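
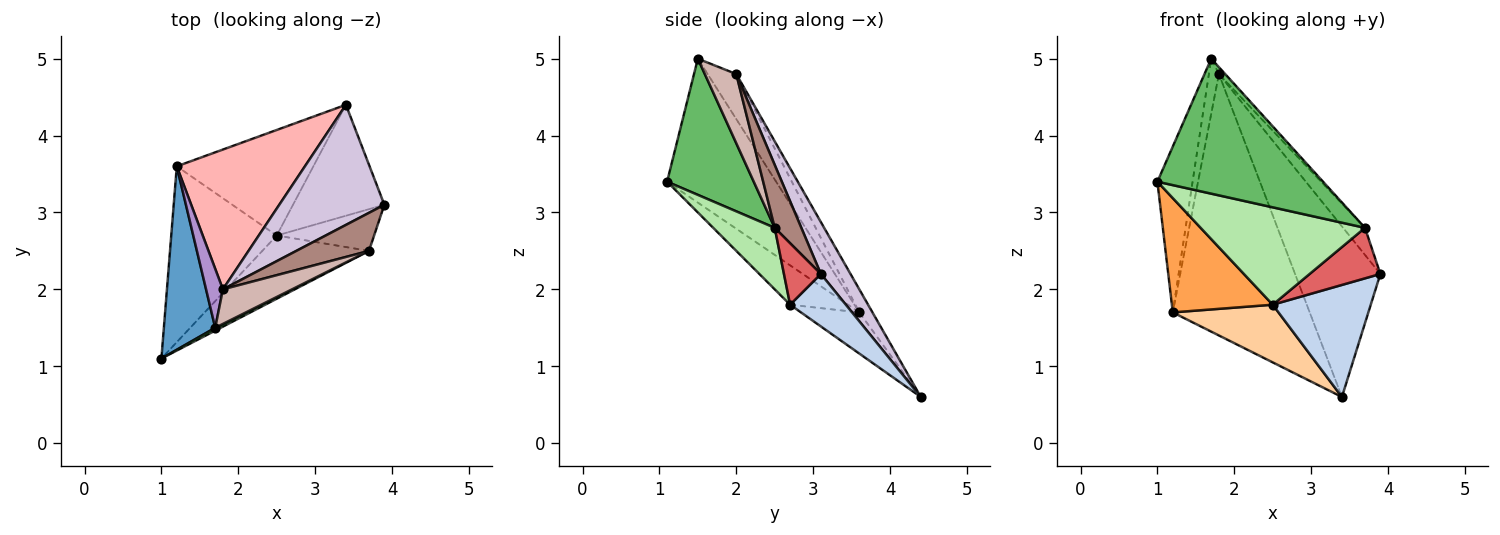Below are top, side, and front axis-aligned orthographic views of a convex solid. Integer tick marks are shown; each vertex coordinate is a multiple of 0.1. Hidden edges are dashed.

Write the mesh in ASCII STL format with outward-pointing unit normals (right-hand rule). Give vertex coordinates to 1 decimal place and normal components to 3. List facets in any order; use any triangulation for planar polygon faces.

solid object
 facet normal -0.901 0.291 0.322
  outer loop
   vertex 1.2 3.6 1.7
   vertex 1.0 1.1 3.4
   vertex 1.7 1.5 5.0
  endloop
 endfacet
 facet normal 0.375 -0.659 -0.652
  outer loop
   vertex 2.5 2.7 1.8
   vertex 3.4 4.4 0.6
   vertex 3.9 3.1 2.2
  endloop
 endfacet
 facet normal -0.299 -0.520 -0.800
  outer loop
   vertex 2.5 2.7 1.8
   vertex 1.0 1.1 3.4
   vertex 1.2 3.6 1.7
  endloop
 endfacet
 facet normal -0.256 -0.464 -0.848
  outer loop
   vertex 2.5 2.7 1.8
   vertex 1.2 3.6 1.7
   vertex 3.4 4.4 0.6
  endloop
 endfacet
 facet normal 0.464 -0.886 0.019
  outer loop
   vertex 3.7 2.5 2.8
   vertex 1.7 1.5 5.0
   vertex 1.0 1.1 3.4
  endloop
 endfacet
 facet normal 0.300 -0.800 -0.519
  outer loop
   vertex 3.7 2.5 2.8
   vertex 1.0 1.1 3.4
   vertex 2.5 2.7 1.8
  endloop
 endfacet
 facet normal 0.373 -0.715 -0.591
  outer loop
   vertex 3.7 2.5 2.8
   vertex 2.5 2.7 1.8
   vertex 3.9 3.1 2.2
  endloop
 endfacet
 facet normal -0.085 0.879 0.470
  outer loop
   vertex 1.8 2.0 4.8
   vertex 3.4 4.4 0.6
   vertex 1.2 3.6 1.7
  endloop
 endfacet
 facet normal -0.890 0.311 0.333
  outer loop
   vertex 1.8 2.0 4.8
   vertex 1.2 3.6 1.7
   vertex 1.7 1.5 5.0
  endloop
 endfacet
 facet normal 0.273 0.787 0.554
  outer loop
   vertex 1.8 2.0 4.8
   vertex 3.9 3.1 2.2
   vertex 3.4 4.4 0.6
  endloop
 endfacet
 facet normal 0.576 0.474 0.666
  outer loop
   vertex 1.8 2.0 4.8
   vertex 3.7 2.5 2.8
   vertex 3.9 3.1 2.2
  endloop
 endfacet
 facet normal 0.700 0.140 0.700
  outer loop
   vertex 1.8 2.0 4.8
   vertex 1.7 1.5 5.0
   vertex 3.7 2.5 2.8
  endloop
 endfacet
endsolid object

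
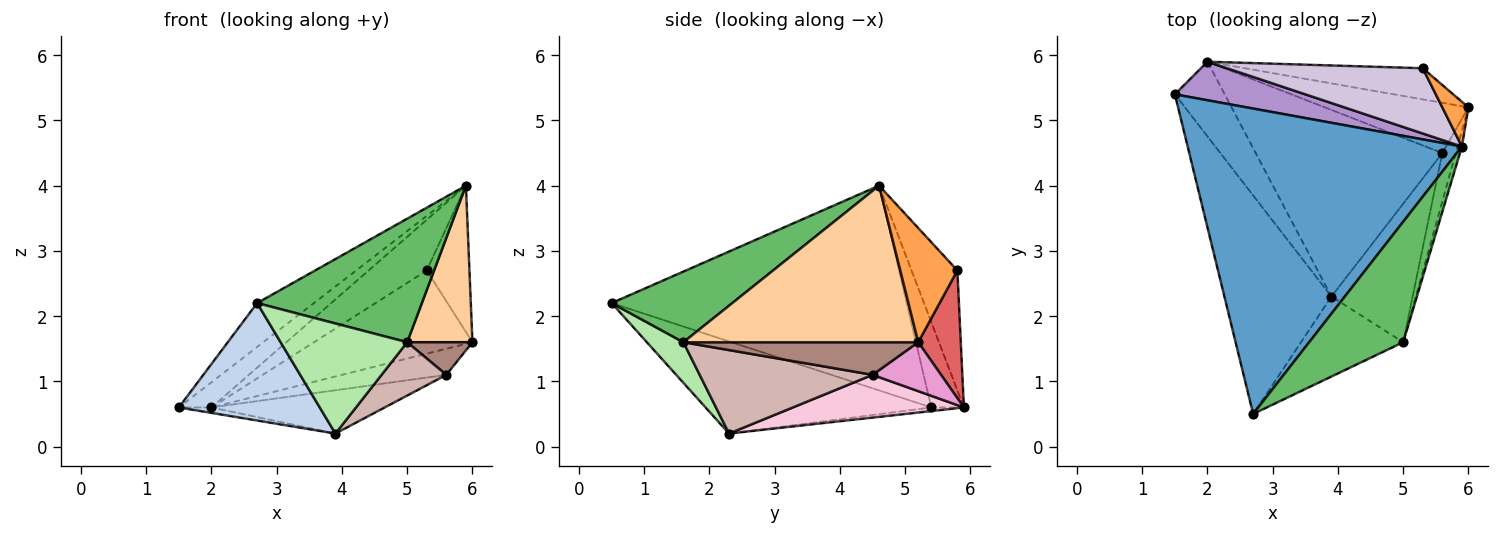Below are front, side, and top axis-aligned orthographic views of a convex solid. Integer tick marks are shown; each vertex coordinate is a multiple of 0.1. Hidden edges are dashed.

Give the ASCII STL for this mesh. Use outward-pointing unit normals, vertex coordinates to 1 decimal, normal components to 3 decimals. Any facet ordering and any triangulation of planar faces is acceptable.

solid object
 facet normal -0.594 0.114 0.796
  outer loop
   vertex 5.9 4.6 4.0
   vertex 1.5 5.4 0.6
   vertex 2.7 0.5 2.2
  endloop
 endfacet
 facet normal -0.604 -0.377 -0.702
  outer loop
   vertex 3.9 2.3 0.2
   vertex 2.7 0.5 2.2
   vertex 1.5 5.4 0.6
  endloop
 endfacet
 facet normal 0.788 0.589 0.180
  outer loop
   vertex 5.3 5.8 2.7
   vertex 5.9 4.6 4.0
   vertex 6.0 5.2 1.6
  endloop
 endfacet
 facet normal 0.963 -0.268 -0.027
  outer loop
   vertex 5.0 1.6 1.6
   vertex 6.0 5.2 1.6
   vertex 5.9 4.6 4.0
  endloop
 endfacet
 facet normal 0.465 -0.634 0.618
  outer loop
   vertex 5.0 1.6 1.6
   vertex 5.9 4.6 4.0
   vertex 2.7 0.5 2.2
  endloop
 endfacet
 facet normal 0.227 -0.788 -0.573
  outer loop
   vertex 5.0 1.6 1.6
   vertex 2.7 0.5 2.2
   vertex 3.9 2.3 0.2
  endloop
 endfacet
 facet normal 0.244 0.908 -0.340
  outer loop
   vertex 2.0 5.9 0.6
   vertex 5.3 5.8 2.7
   vertex 6.0 5.2 1.6
  endloop
 endfacet
 facet normal -0.072 0.072 -0.995
  outer loop
   vertex 2.0 5.9 0.6
   vertex 3.9 2.3 0.2
   vertex 1.5 5.4 0.6
  endloop
 endfacet
 facet normal -0.480 0.480 0.734
  outer loop
   vertex 2.0 5.9 0.6
   vertex 1.5 5.4 0.6
   vertex 5.9 4.6 4.0
  endloop
 endfacet
 facet normal -0.436 0.552 0.711
  outer loop
   vertex 2.0 5.9 0.6
   vertex 5.9 4.6 4.0
   vertex 5.3 5.8 2.7
  endloop
 endfacet
 facet normal 0.896 -0.249 -0.368
  outer loop
   vertex 5.6 4.5 1.1
   vertex 6.0 5.2 1.6
   vertex 5.0 1.6 1.6
  endloop
 endfacet
 facet normal 0.692 -0.259 -0.674
  outer loop
   vertex 5.6 4.5 1.1
   vertex 5.0 1.6 1.6
   vertex 3.9 2.3 0.2
  endloop
 endfacet
 facet normal 0.290 0.441 -0.849
  outer loop
   vertex 5.6 4.5 1.1
   vertex 2.0 5.9 0.6
   vertex 6.0 5.2 1.6
  endloop
 endfacet
 facet normal 0.218 0.221 -0.951
  outer loop
   vertex 5.6 4.5 1.1
   vertex 3.9 2.3 0.2
   vertex 2.0 5.9 0.6
  endloop
 endfacet
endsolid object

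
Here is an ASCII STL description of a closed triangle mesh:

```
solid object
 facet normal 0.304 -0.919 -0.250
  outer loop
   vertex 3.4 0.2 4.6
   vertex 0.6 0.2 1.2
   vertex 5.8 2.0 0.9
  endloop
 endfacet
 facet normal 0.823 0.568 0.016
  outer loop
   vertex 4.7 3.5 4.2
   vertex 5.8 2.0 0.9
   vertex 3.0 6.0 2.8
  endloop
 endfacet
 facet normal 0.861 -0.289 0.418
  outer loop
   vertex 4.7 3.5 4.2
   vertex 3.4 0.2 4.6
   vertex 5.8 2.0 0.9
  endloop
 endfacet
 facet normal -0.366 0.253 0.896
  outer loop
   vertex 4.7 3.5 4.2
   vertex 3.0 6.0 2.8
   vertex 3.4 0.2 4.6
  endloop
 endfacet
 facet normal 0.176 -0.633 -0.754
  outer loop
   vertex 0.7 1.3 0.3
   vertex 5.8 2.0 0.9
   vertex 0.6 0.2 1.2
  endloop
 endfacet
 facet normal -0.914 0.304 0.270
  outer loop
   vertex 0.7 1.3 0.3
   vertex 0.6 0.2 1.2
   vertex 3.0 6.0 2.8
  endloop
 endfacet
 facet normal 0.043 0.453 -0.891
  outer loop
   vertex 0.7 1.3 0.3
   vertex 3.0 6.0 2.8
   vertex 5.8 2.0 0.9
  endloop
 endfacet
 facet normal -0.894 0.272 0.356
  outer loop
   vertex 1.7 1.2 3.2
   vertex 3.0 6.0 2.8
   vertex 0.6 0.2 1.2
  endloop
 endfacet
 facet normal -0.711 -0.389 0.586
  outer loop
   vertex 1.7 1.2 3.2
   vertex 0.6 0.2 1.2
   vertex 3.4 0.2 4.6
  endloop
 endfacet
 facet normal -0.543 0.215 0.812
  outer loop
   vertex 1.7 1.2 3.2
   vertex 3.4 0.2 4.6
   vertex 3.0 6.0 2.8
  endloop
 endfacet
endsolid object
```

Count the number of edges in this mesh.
15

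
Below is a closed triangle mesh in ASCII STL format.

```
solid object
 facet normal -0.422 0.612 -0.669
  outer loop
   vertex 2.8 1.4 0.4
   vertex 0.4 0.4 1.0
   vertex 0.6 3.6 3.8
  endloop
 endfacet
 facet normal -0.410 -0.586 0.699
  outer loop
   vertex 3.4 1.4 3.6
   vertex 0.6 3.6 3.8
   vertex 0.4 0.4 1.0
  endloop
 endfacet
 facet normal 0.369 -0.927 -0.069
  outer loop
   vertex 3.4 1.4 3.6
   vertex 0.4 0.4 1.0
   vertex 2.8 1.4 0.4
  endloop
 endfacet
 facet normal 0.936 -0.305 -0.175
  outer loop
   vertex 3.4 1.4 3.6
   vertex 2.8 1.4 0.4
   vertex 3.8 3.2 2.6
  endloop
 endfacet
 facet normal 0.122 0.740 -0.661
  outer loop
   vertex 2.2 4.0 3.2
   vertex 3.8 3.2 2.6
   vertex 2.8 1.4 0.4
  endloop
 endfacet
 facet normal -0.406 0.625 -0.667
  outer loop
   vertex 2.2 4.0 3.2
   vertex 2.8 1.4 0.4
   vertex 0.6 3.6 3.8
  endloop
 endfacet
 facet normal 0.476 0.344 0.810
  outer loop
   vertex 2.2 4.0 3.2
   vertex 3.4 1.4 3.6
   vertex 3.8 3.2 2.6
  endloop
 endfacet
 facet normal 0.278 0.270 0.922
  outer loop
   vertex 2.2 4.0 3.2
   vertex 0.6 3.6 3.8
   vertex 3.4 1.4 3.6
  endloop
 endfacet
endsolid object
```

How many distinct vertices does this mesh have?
6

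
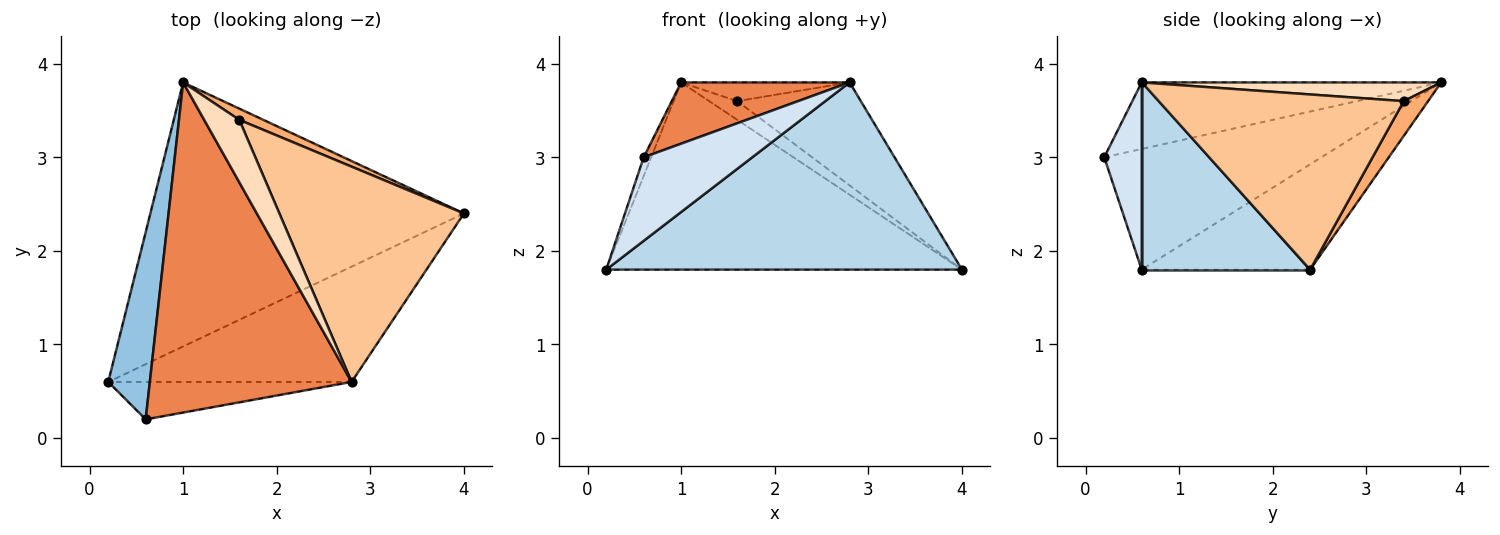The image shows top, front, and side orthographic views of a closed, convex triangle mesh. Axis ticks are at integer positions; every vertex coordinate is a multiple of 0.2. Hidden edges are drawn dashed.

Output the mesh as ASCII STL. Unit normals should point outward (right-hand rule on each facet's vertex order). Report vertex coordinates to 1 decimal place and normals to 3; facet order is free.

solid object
 facet normal -0.264 0.558 -0.787
  outer loop
   vertex 1.0 3.8 3.8
   vertex 4.0 2.4 1.8
   vertex 0.2 0.6 1.8
  endloop
 endfacet
 facet normal -0.945 0.033 0.326
  outer loop
   vertex 0.6 0.2 3.0
   vertex 1.0 3.8 3.8
   vertex 0.2 0.6 1.8
  endloop
 endfacet
 facet normal 0.374 -0.790 -0.486
  outer loop
   vertex 2.8 0.6 3.8
   vertex 0.2 0.6 1.8
   vertex 4.0 2.4 1.8
  endloop
 endfacet
 facet normal 0.300 -0.870 -0.390
  outer loop
   vertex 2.8 0.6 3.8
   vertex 0.6 0.2 3.0
   vertex 0.2 0.6 1.8
  endloop
 endfacet
 facet normal -0.309 -0.174 0.935
  outer loop
   vertex 2.8 0.6 3.8
   vertex 1.0 3.8 3.8
   vertex 0.6 0.2 3.0
  endloop
 endfacet
 facet normal 0.596 0.688 0.413
  outer loop
   vertex 1.6 3.4 3.6
   vertex 4.0 2.4 1.8
   vertex 1.0 3.8 3.8
  endloop
 endfacet
 facet normal 0.650 0.328 0.685
  outer loop
   vertex 1.6 3.4 3.6
   vertex 2.8 0.6 3.8
   vertex 4.0 2.4 1.8
  endloop
 endfacet
 facet normal 0.455 0.256 0.853
  outer loop
   vertex 1.6 3.4 3.6
   vertex 1.0 3.8 3.8
   vertex 2.8 0.6 3.8
  endloop
 endfacet
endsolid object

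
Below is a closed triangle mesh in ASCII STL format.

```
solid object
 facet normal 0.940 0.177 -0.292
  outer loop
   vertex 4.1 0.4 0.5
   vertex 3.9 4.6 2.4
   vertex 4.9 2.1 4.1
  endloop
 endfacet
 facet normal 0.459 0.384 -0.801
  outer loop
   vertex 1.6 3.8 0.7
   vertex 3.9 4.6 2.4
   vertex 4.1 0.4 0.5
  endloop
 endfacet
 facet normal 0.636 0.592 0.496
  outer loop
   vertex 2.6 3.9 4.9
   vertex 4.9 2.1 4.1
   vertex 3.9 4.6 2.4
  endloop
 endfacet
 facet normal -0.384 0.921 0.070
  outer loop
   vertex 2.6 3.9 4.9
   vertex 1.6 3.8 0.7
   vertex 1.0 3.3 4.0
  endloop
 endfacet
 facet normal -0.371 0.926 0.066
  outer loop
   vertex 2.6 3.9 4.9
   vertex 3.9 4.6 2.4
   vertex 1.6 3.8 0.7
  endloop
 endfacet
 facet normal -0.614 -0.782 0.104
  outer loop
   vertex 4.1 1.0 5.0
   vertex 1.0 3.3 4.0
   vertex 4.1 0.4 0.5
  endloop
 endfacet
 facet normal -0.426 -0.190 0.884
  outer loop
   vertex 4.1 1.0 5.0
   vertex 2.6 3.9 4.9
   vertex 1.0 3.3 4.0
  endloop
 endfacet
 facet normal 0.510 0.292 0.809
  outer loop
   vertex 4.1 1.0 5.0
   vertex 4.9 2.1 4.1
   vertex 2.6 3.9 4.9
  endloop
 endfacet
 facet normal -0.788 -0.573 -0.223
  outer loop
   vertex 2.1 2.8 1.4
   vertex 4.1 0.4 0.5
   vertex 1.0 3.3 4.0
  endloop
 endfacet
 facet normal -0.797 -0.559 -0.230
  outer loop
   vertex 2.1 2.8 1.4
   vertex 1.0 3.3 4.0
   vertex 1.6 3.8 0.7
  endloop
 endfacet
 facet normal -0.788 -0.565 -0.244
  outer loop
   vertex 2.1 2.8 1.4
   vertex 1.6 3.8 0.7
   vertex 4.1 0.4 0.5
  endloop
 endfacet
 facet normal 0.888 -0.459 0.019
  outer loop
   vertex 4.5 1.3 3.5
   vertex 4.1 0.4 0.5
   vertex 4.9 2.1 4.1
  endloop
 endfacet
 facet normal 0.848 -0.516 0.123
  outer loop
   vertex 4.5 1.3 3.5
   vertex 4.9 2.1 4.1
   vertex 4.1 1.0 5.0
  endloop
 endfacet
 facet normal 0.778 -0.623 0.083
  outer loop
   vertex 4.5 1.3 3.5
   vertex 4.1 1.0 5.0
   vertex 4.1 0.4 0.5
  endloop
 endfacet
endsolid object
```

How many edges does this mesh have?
21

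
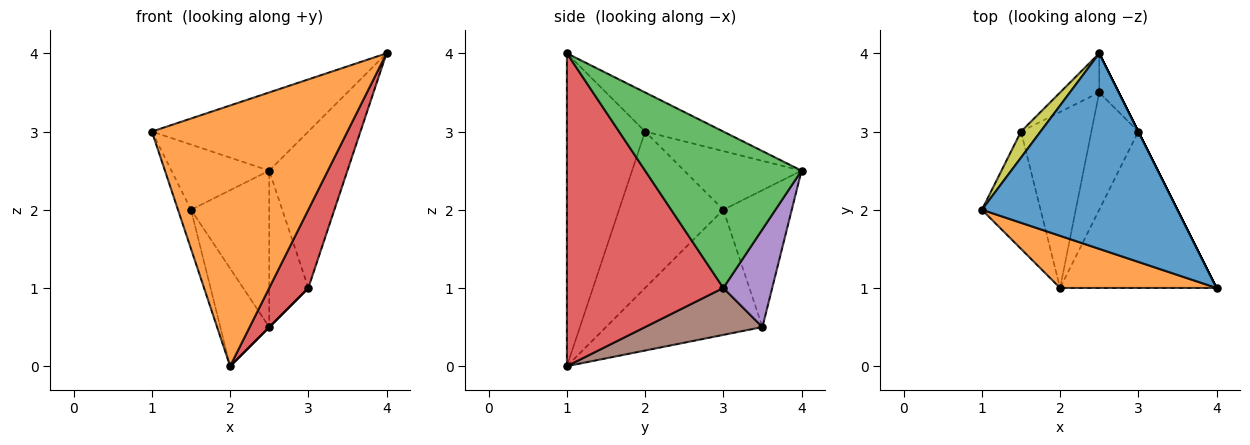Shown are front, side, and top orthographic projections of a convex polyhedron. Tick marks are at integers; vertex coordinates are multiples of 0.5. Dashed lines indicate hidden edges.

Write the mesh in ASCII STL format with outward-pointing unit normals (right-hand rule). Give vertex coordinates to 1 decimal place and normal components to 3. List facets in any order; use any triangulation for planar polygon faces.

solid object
 facet normal -0.183 0.365 0.913
  outer loop
   vertex 2.5 4.0 2.5
   vertex 1.0 2.0 3.0
   vertex 4.0 1.0 4.0
  endloop
 endfacet
 facet normal -0.365 -0.913 0.183
  outer loop
   vertex 2.0 1.0 0.0
   vertex 4.0 1.0 4.0
   vertex 1.0 2.0 3.0
  endloop
 endfacet
 facet normal 0.894 0.447 0.000
  outer loop
   vertex 3.0 3.0 1.0
   vertex 2.5 4.0 2.5
   vertex 4.0 1.0 4.0
  endloop
 endfacet
 facet normal 0.873 -0.218 -0.436
  outer loop
   vertex 3.0 3.0 1.0
   vertex 4.0 1.0 4.0
   vertex 2.0 1.0 0.0
  endloop
 endfacet
 facet normal 0.772 0.617 -0.154
  outer loop
   vertex 2.5 3.5 0.5
   vertex 2.5 4.0 2.5
   vertex 3.0 3.0 1.0
  endloop
 endfacet
 facet normal 0.707 0.000 -0.707
  outer loop
   vertex 2.5 3.5 0.5
   vertex 3.0 3.0 1.0
   vertex 2.0 1.0 0.0
  endloop
 endfacet
 facet normal -0.930 0.116 -0.349
  outer loop
   vertex 1.5 3.0 2.0
   vertex 2.0 1.0 0.0
   vertex 1.0 2.0 3.0
  endloop
 endfacet
 facet normal -0.841 0.263 -0.473
  outer loop
   vertex 1.5 3.0 2.0
   vertex 2.5 3.5 0.5
   vertex 2.0 1.0 0.0
  endloop
 endfacet
 facet normal -0.744 0.620 0.248
  outer loop
   vertex 1.5 3.0 2.0
   vertex 1.0 2.0 3.0
   vertex 2.5 4.0 2.5
  endloop
 endfacet
 facet normal -0.647 0.740 -0.185
  outer loop
   vertex 1.5 3.0 2.0
   vertex 2.5 4.0 2.5
   vertex 2.5 3.5 0.5
  endloop
 endfacet
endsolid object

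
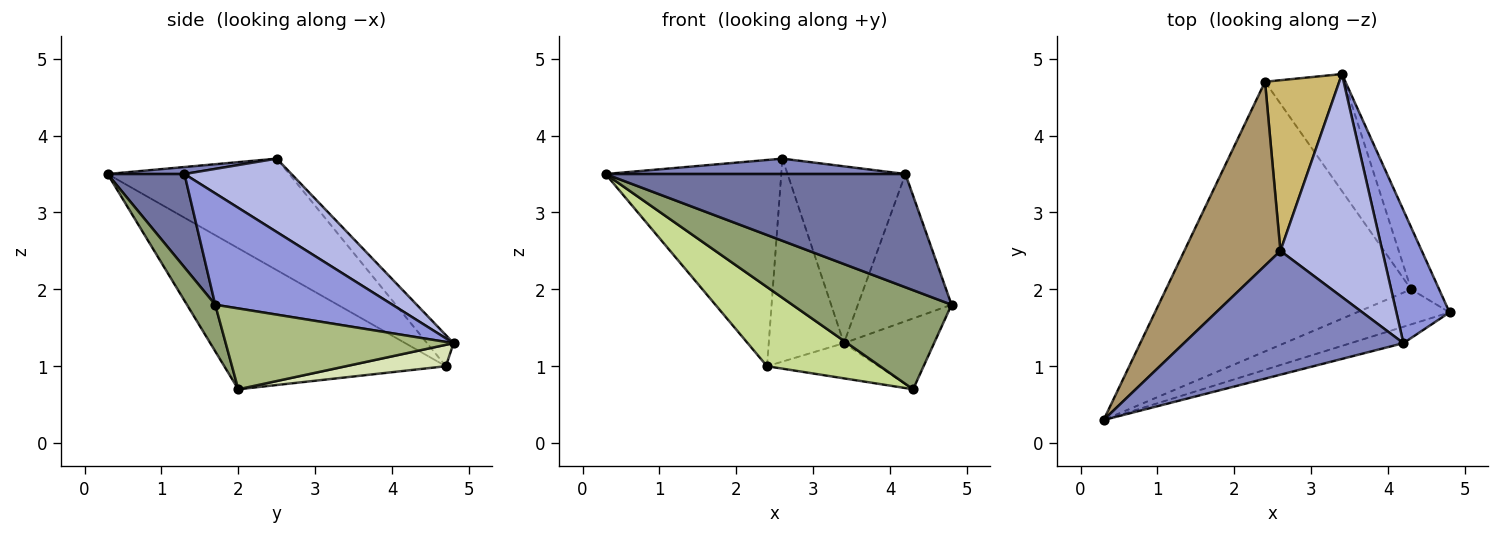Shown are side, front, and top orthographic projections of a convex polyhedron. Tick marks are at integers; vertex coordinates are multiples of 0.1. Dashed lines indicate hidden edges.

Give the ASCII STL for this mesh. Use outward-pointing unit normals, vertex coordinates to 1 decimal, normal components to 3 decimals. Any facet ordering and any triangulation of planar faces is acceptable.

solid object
 facet normal 0.246 -0.959 -0.139
  outer loop
   vertex 4.2 1.3 3.5
   vertex 0.3 0.3 3.5
   vertex 4.8 1.7 1.8
  endloop
 endfacet
 facet normal 0.032 -0.123 0.992
  outer loop
   vertex 4.2 1.3 3.5
   vertex 2.6 2.5 3.7
   vertex 0.3 0.3 3.5
  endloop
 endfacet
 facet normal 0.815 0.431 0.389
  outer loop
   vertex 4.2 1.3 3.5
   vertex 4.8 1.7 1.8
   vertex 3.4 4.8 1.3
  endloop
 endfacet
 facet normal 0.491 0.541 0.682
  outer loop
   vertex 4.2 1.3 3.5
   vertex 3.4 4.8 1.3
   vertex 2.6 2.5 3.7
  endloop
 endfacet
 facet normal 0.165 -0.930 -0.329
  outer loop
   vertex 4.3 2.0 0.7
   vertex 4.8 1.7 1.8
   vertex 0.3 0.3 3.5
  endloop
 endfacet
 facet normal 0.885 0.350 -0.307
  outer loop
   vertex 4.3 2.0 0.7
   vertex 3.4 4.8 1.3
   vertex 4.8 1.7 1.8
  endloop
 endfacet
 facet normal -0.483 -0.247 -0.840
  outer loop
   vertex 2.4 4.7 1.0
   vertex 4.3 2.0 0.7
   vertex 0.3 0.3 3.5
  endloop
 endfacet
 facet normal 0.250 0.279 -0.927
  outer loop
   vertex 2.4 4.7 1.0
   vertex 3.4 4.8 1.3
   vertex 4.3 2.0 0.7
  endloop
 endfacet
 facet normal -0.611 0.591 0.527
  outer loop
   vertex 2.4 4.7 1.0
   vertex 0.3 0.3 3.5
   vertex 2.6 2.5 3.7
  endloop
 endfacet
 facet normal -0.260 0.739 0.621
  outer loop
   vertex 2.4 4.7 1.0
   vertex 2.6 2.5 3.7
   vertex 3.4 4.8 1.3
  endloop
 endfacet
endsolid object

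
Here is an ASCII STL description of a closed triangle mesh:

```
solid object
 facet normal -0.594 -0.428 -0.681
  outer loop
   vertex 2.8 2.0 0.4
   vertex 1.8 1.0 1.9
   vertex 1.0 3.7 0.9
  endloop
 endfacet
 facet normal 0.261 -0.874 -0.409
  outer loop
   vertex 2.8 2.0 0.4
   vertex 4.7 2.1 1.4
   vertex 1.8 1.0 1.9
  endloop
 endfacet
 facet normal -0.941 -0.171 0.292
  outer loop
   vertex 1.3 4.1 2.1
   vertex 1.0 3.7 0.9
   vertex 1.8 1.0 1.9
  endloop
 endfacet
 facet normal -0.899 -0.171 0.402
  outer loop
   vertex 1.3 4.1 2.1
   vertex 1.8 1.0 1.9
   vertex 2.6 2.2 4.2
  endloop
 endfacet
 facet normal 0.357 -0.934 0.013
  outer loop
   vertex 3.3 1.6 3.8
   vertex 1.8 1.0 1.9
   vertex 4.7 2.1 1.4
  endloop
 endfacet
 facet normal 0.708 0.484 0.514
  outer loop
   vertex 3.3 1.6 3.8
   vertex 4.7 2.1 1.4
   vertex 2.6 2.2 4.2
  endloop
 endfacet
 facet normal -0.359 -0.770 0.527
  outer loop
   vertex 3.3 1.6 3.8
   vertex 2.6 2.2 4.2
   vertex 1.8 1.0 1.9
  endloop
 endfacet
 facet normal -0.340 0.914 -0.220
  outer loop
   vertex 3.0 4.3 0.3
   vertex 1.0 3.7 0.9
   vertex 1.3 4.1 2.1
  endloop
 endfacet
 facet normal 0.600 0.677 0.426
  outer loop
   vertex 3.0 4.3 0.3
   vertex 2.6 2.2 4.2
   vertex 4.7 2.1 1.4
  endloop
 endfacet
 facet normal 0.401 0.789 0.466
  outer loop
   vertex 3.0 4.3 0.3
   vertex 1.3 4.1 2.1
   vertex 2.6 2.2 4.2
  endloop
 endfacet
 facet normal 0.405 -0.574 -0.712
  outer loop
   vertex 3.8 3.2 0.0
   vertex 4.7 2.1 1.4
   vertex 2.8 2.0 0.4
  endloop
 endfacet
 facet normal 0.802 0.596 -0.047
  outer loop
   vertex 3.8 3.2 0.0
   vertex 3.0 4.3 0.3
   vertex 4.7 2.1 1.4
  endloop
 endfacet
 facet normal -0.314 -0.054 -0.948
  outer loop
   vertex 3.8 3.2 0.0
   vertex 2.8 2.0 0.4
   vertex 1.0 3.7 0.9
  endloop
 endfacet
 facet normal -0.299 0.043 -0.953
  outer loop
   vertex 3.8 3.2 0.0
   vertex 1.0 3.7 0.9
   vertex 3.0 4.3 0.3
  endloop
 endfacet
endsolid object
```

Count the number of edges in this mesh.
21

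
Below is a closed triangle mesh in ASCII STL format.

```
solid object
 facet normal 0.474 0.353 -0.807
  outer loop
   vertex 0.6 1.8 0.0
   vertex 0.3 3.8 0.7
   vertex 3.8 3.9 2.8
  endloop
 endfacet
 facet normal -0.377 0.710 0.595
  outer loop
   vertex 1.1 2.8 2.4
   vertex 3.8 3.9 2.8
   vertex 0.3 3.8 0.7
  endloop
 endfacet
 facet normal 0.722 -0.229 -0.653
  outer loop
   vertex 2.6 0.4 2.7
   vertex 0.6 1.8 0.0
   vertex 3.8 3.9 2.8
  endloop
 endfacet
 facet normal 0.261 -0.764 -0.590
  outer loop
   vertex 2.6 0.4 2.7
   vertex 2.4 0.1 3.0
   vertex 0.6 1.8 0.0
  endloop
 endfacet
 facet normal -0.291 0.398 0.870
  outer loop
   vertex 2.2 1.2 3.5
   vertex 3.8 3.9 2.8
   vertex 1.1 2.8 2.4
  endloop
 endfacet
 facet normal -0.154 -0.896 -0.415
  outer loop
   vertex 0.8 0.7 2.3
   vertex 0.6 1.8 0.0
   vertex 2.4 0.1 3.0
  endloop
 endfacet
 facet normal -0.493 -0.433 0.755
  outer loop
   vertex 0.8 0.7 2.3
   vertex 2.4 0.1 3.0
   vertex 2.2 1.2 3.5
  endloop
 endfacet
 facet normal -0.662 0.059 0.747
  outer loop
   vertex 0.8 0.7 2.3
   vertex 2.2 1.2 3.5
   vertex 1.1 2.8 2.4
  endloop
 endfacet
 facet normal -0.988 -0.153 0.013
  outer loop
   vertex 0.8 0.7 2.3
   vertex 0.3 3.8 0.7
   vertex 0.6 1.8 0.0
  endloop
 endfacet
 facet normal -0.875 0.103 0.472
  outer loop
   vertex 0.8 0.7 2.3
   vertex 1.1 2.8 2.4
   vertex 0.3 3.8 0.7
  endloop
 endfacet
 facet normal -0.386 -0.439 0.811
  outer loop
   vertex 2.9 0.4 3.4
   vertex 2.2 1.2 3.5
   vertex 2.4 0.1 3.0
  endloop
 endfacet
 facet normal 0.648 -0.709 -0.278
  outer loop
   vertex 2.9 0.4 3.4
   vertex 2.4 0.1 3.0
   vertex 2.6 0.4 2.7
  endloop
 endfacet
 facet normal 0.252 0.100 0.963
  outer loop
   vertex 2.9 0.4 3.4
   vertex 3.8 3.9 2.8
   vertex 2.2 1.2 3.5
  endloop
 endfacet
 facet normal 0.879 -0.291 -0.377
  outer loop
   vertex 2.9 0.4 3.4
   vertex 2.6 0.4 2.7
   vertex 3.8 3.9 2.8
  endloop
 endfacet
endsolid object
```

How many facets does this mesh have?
14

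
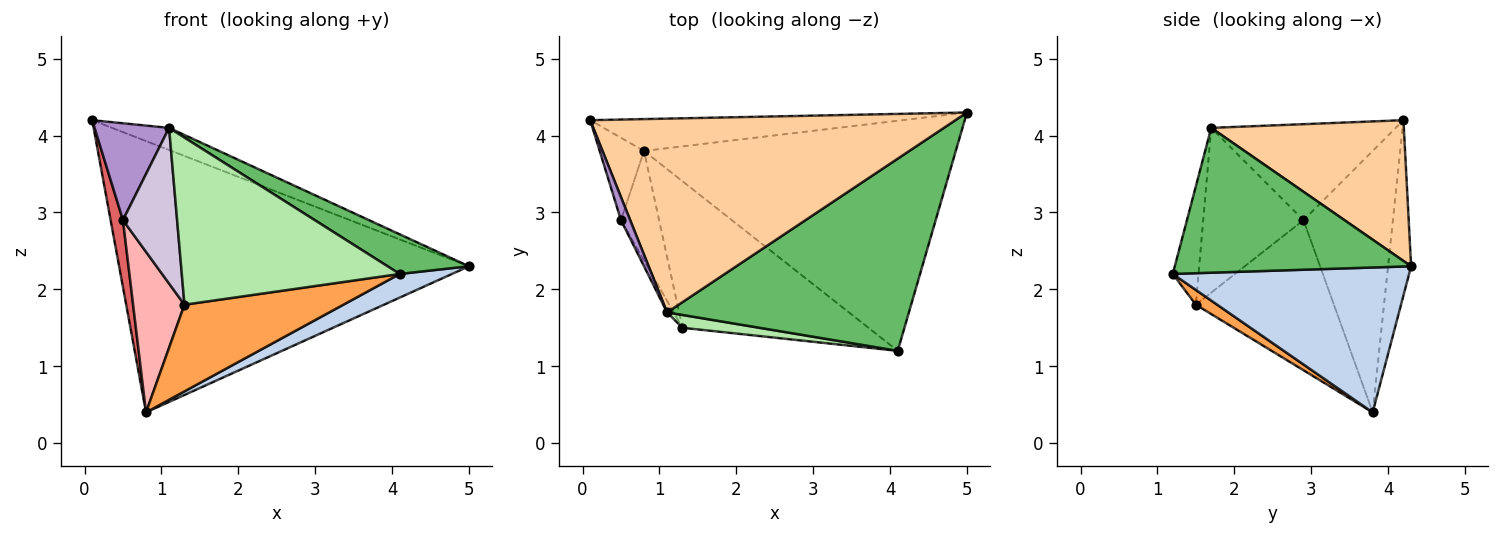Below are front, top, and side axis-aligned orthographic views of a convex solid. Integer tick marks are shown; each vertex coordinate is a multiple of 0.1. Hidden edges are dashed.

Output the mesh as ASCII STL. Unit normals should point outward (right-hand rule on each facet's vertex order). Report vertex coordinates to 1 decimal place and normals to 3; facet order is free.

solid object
 facet normal -0.065 0.991 -0.116
  outer loop
   vertex 0.8 3.8 0.4
   vertex 0.1 4.2 4.2
   vertex 5.0 4.3 2.3
  endloop
 endfacet
 facet normal 0.420 -0.093 -0.903
  outer loop
   vertex 0.8 3.8 0.4
   vertex 5.0 4.3 2.3
   vertex 4.1 1.2 2.2
  endloop
 endfacet
 facet normal 0.068 -0.508 -0.859
  outer loop
   vertex 1.3 1.5 1.8
   vertex 0.8 3.8 0.4
   vertex 4.1 1.2 2.2
  endloop
 endfacet
 facet normal 0.358 0.106 0.928
  outer loop
   vertex 1.1 1.7 4.1
   vertex 5.0 4.3 2.3
   vertex 0.1 4.2 4.2
  endloop
 endfacet
 facet normal 0.506 -0.174 0.845
  outer loop
   vertex 1.1 1.7 4.1
   vertex 4.1 1.2 2.2
   vertex 5.0 4.3 2.3
  endloop
 endfacet
 facet normal -0.117 -0.990 0.076
  outer loop
   vertex 1.1 1.7 4.1
   vertex 1.3 1.5 1.8
   vertex 4.1 1.2 2.2
  endloop
 endfacet
 facet normal -0.977 -0.135 -0.166
  outer loop
   vertex 0.5 2.9 2.9
   vertex 0.1 4.2 4.2
   vertex 0.8 3.8 0.4
  endloop
 endfacet
 facet normal -0.912 -0.339 -0.232
  outer loop
   vertex 0.5 2.9 2.9
   vertex 0.8 3.8 0.4
   vertex 1.3 1.5 1.8
  endloop
 endfacet
 facet normal -0.924 -0.373 0.089
  outer loop
   vertex 0.5 2.9 2.9
   vertex 1.1 1.7 4.1
   vertex 0.1 4.2 4.2
  endloop
 endfacet
 facet normal -0.879 -0.475 -0.035
  outer loop
   vertex 0.5 2.9 2.9
   vertex 1.3 1.5 1.8
   vertex 1.1 1.7 4.1
  endloop
 endfacet
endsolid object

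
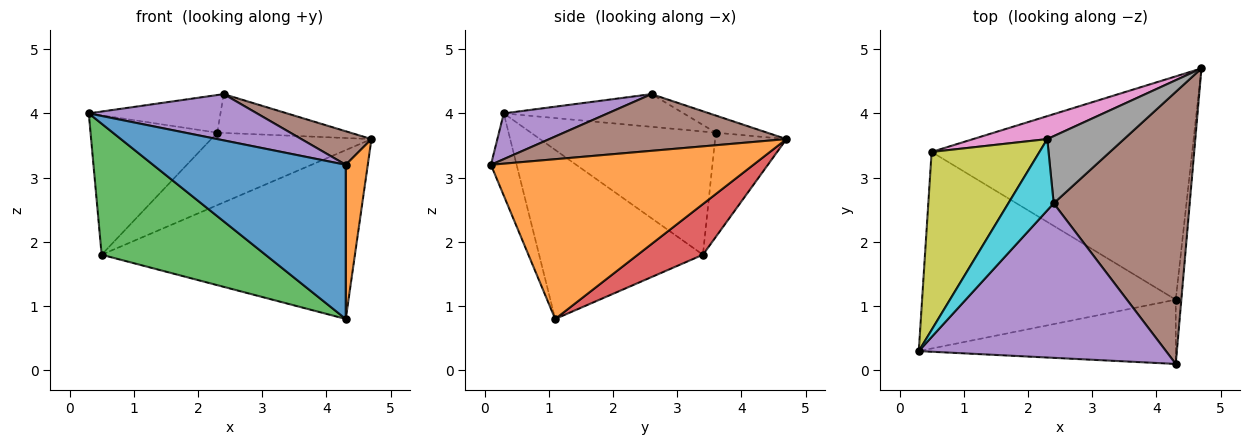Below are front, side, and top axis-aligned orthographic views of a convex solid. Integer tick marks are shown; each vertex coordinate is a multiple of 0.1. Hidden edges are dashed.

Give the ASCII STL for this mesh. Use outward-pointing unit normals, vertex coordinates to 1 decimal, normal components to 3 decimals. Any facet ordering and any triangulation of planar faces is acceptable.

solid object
 facet normal -0.122 -0.916 -0.382
  outer loop
   vertex 4.3 1.1 0.8
   vertex 4.3 0.1 3.2
   vertex 0.3 0.3 4.0
  endloop
 endfacet
 facet normal 0.996 -0.084 -0.035
  outer loop
   vertex 4.3 1.1 0.8
   vertex 4.7 4.7 3.6
   vertex 4.3 0.1 3.2
  endloop
 endfacet
 facet normal -0.485 -0.485 -0.728
  outer loop
   vertex 0.5 3.4 1.8
   vertex 4.3 1.1 0.8
   vertex 0.3 0.3 4.0
  endloop
 endfacet
 facet normal 0.153 0.596 -0.788
  outer loop
   vertex 0.5 3.4 1.8
   vertex 4.7 4.7 3.6
   vertex 4.3 1.1 0.8
  endloop
 endfacet
 facet normal 0.175 -0.282 0.943
  outer loop
   vertex 2.4 2.6 4.3
   vertex 0.3 0.3 4.0
   vertex 4.3 0.1 3.2
  endloop
 endfacet
 facet normal 0.382 -0.113 0.917
  outer loop
   vertex 2.4 2.6 4.3
   vertex 4.3 0.1 3.2
   vertex 4.7 4.7 3.6
  endloop
 endfacet
 facet normal -0.391 0.878 0.278
  outer loop
   vertex 2.3 3.6 3.7
   vertex 4.7 4.7 3.6
   vertex 0.5 3.4 1.8
  endloop
 endfacet
 facet normal -0.190 0.491 0.850
  outer loop
   vertex 2.3 3.6 3.7
   vertex 2.4 2.6 4.3
   vertex 4.7 4.7 3.6
  endloop
 endfacet
 facet normal -0.669 0.459 0.585
  outer loop
   vertex 2.3 3.6 3.7
   vertex 0.5 3.4 1.8
   vertex 0.3 0.3 4.0
  endloop
 endfacet
 facet normal -0.538 0.394 0.746
  outer loop
   vertex 2.3 3.6 3.7
   vertex 0.3 0.3 4.0
   vertex 2.4 2.6 4.3
  endloop
 endfacet
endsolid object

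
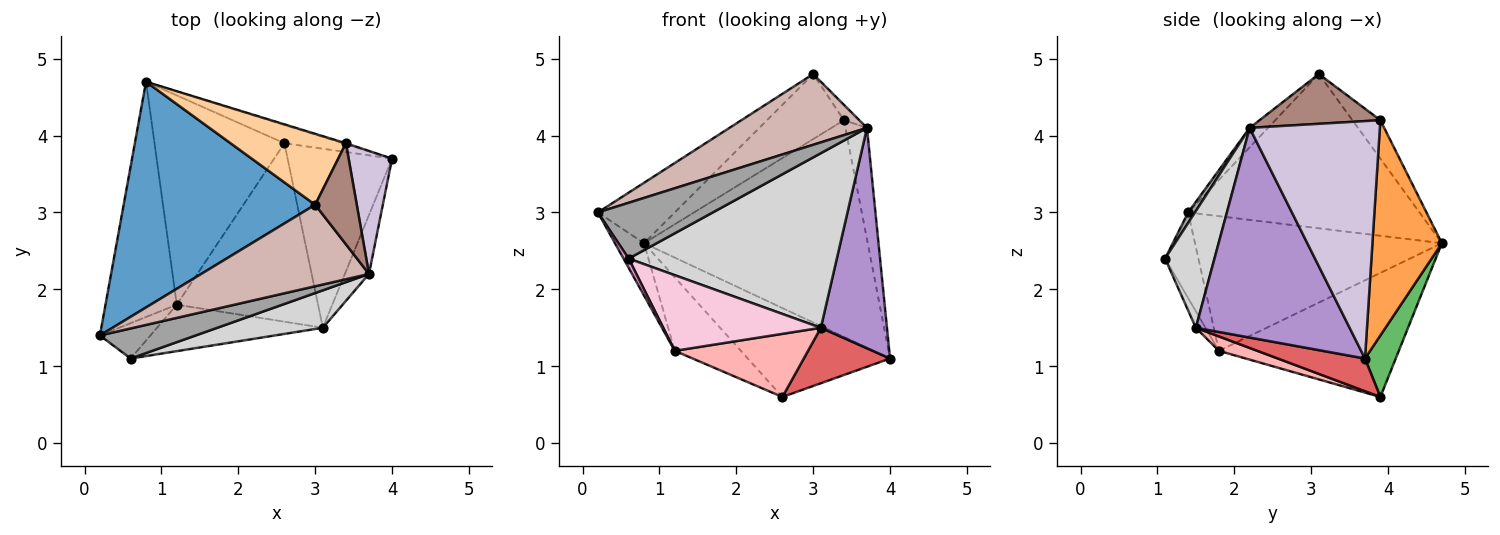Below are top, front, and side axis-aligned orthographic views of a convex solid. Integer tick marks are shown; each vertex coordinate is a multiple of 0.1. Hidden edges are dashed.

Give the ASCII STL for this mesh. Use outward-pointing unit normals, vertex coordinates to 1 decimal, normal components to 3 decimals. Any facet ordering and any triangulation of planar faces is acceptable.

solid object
 facet normal -0.614 0.204 0.762
  outer loop
   vertex 3.0 3.1 4.8
   vertex 0.8 4.7 2.6
   vertex 0.2 1.4 3.0
  endloop
 endfacet
 facet normal -0.879 0.103 -0.465
  outer loop
   vertex 1.2 1.8 1.2
   vertex 0.2 1.4 3.0
   vertex 0.8 4.7 2.6
  endloop
 endfacet
 facet normal 0.296 0.955 -0.004
  outer loop
   vertex 3.4 3.9 4.2
   vertex 4.0 3.7 1.1
   vertex 0.8 4.7 2.6
  endloop
 endfacet
 facet normal -0.239 0.656 0.716
  outer loop
   vertex 3.4 3.9 4.2
   vertex 0.8 4.7 2.6
   vertex 3.0 3.1 4.8
  endloop
 endfacet
 facet normal 0.207 0.958 -0.197
  outer loop
   vertex 2.6 3.9 0.6
   vertex 0.8 4.7 2.6
   vertex 4.0 3.7 1.1
  endloop
 endfacet
 facet normal -0.669 0.246 -0.701
  outer loop
   vertex 2.6 3.9 0.6
   vertex 1.2 1.8 1.2
   vertex 0.8 4.7 2.6
  endloop
 endfacet
 facet normal 0.286 -0.284 -0.915
  outer loop
   vertex 3.1 1.5 1.5
   vertex 2.6 3.9 0.6
   vertex 4.0 3.7 1.1
  endloop
 endfacet
 facet normal 0.096 -0.332 -0.938
  outer loop
   vertex 3.1 1.5 1.5
   vertex 1.2 1.8 1.2
   vertex 2.6 3.9 0.6
  endloop
 endfacet
 facet normal 0.914 -0.393 -0.105
  outer loop
   vertex 3.7 2.2 4.1
   vertex 3.1 1.5 1.5
   vertex 4.0 3.7 1.1
  endloop
 endfacet
 facet normal 0.971 0.161 0.178
  outer loop
   vertex 3.7 2.2 4.1
   vertex 4.0 3.7 1.1
   vertex 3.4 3.9 4.2
  endloop
 endfacet
 facet normal 0.763 0.097 0.639
  outer loop
   vertex 3.7 2.2 4.1
   vertex 3.4 3.9 4.2
   vertex 3.0 3.1 4.8
  endloop
 endfacet
 facet normal -0.087 -0.653 0.752
  outer loop
   vertex 3.7 2.2 4.1
   vertex 3.0 3.1 4.8
   vertex 0.2 1.4 3.0
  endloop
 endfacet
 facet normal -0.854 -0.131 -0.504
  outer loop
   vertex 0.6 1.1 2.4
   vertex 0.2 1.4 3.0
   vertex 1.2 1.8 1.2
  endloop
 endfacet
 facet normal -0.052 -0.851 -0.522
  outer loop
   vertex 0.6 1.1 2.4
   vertex 1.2 1.8 1.2
   vertex 3.1 1.5 1.5
  endloop
 endfacet
 facet normal 0.052 -0.879 0.474
  outer loop
   vertex 0.6 1.1 2.4
   vertex 3.7 2.2 4.1
   vertex 0.2 1.4 3.0
  endloop
 endfacet
 facet normal 0.226 -0.952 0.204
  outer loop
   vertex 0.6 1.1 2.4
   vertex 3.1 1.5 1.5
   vertex 3.7 2.2 4.1
  endloop
 endfacet
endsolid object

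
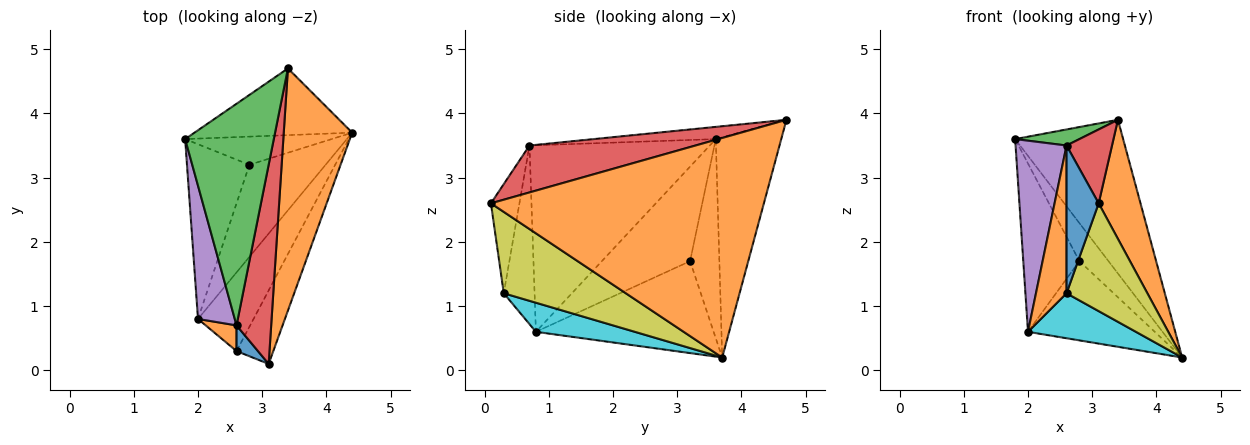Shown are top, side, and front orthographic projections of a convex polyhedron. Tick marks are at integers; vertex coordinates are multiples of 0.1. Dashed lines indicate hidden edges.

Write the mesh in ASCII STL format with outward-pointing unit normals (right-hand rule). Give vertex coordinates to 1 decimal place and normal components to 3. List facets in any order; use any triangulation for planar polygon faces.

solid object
 facet normal -0.486 0.802 -0.348
  outer loop
   vertex 3.4 4.7 3.9
   vertex 4.4 3.7 0.2
   vertex 1.8 3.6 3.6
  endloop
 endfacet
 facet normal 0.945 -0.145 0.294
  outer loop
   vertex 3.4 4.7 3.9
   vertex 3.1 0.1 2.6
   vertex 4.4 3.7 0.2
  endloop
 endfacet
 facet normal -0.136 -0.072 0.988
  outer loop
   vertex 2.6 0.7 3.5
   vertex 3.4 4.7 3.9
   vertex 1.8 3.6 3.6
  endloop
 endfacet
 facet normal 0.786 -0.215 0.580
  outer loop
   vertex 2.6 0.7 3.5
   vertex 3.1 0.1 2.6
   vertex 3.4 4.7 3.9
  endloop
 endfacet
 facet normal -0.945 -0.267 0.186
  outer loop
   vertex 2.6 0.7 3.5
   vertex 1.8 3.6 3.6
   vertex 2.0 0.8 0.6
  endloop
 endfacet
 facet normal -0.629 0.625 -0.463
  outer loop
   vertex 2.8 3.2 1.7
   vertex 1.8 3.6 3.6
   vertex 4.4 3.7 0.2
  endloop
 endfacet
 facet normal -0.737 0.469 -0.487
  outer loop
   vertex 2.8 3.2 1.7
   vertex 2.0 0.8 0.6
   vertex 1.8 3.6 3.6
  endloop
 endfacet
 facet normal -0.675 0.481 -0.559
  outer loop
   vertex 2.8 3.2 1.7
   vertex 4.4 3.7 0.2
   vertex 2.0 0.8 0.6
  endloop
 endfacet
 facet normal 0.780 -0.517 -0.352
  outer loop
   vertex 2.6 0.3 1.2
   vertex 4.4 3.7 0.2
   vertex 3.1 0.1 2.6
  endloop
 endfacet
 facet normal 0.414 -0.452 -0.790
  outer loop
   vertex 2.6 0.3 1.2
   vertex 2.0 0.8 0.6
   vertex 4.4 3.7 0.2
  endloop
 endfacet
 facet normal -0.658 -0.742 0.129
  outer loop
   vertex 2.6 0.3 1.2
   vertex 3.1 0.1 2.6
   vertex 2.6 0.7 3.5
  endloop
 endfacet
 facet normal -0.704 -0.699 0.122
  outer loop
   vertex 2.6 0.3 1.2
   vertex 2.6 0.7 3.5
   vertex 2.0 0.8 0.6
  endloop
 endfacet
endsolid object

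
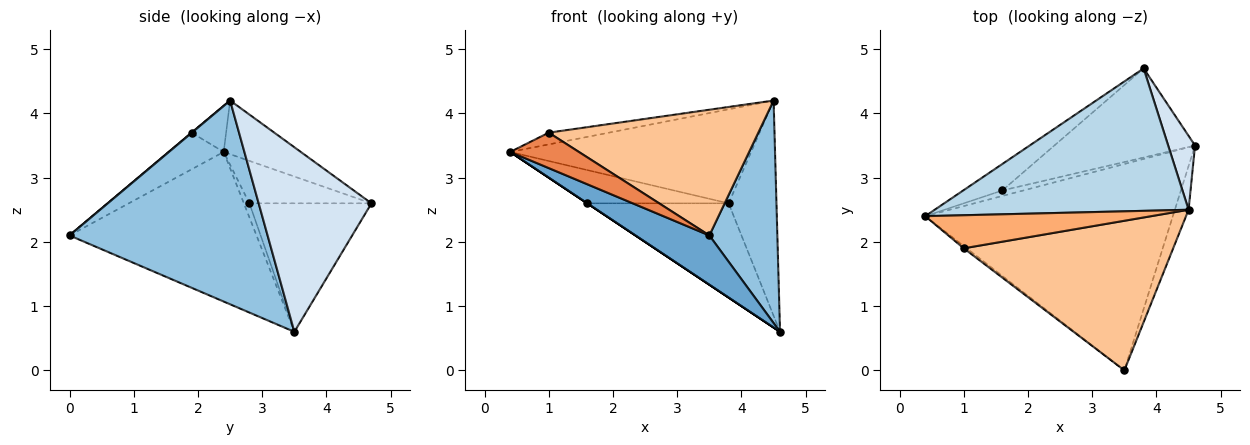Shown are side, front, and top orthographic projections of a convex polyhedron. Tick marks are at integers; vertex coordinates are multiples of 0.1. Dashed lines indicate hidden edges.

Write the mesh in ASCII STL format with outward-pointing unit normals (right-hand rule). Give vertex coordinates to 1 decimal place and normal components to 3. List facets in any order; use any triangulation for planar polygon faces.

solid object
 facet normal -0.507 -0.200 -0.839
  outer loop
   vertex 3.5 0.0 2.1
   vertex 0.4 2.4 3.4
   vertex 4.6 3.5 0.6
  endloop
 endfacet
 facet normal 0.944 -0.324 -0.064
  outer loop
   vertex 4.5 2.5 4.2
   vertex 3.5 0.0 2.1
   vertex 4.6 3.5 0.6
  endloop
 endfacet
 facet normal -0.174 0.543 0.822
  outer loop
   vertex 3.8 4.7 2.6
   vertex 0.4 2.4 3.4
   vertex 4.5 2.5 4.2
  endloop
 endfacet
 facet normal 0.912 0.387 0.133
  outer loop
   vertex 3.8 4.7 2.6
   vertex 4.5 2.5 4.2
   vertex 4.6 3.5 0.6
  endloop
 endfacet
 facet normal -0.624 -0.779 -0.050
  outer loop
   vertex 1.0 1.9 3.7
   vertex 0.4 2.4 3.4
   vertex 3.5 0.0 2.1
  endloop
 endfacet
 facet normal -0.189 0.329 0.925
  outer loop
   vertex 1.0 1.9 3.7
   vertex 4.5 2.5 4.2
   vertex 0.4 2.4 3.4
  endloop
 endfacet
 facet normal 0.001 -0.643 0.766
  outer loop
   vertex 1.0 1.9 3.7
   vertex 3.5 0.0 2.1
   vertex 4.5 2.5 4.2
  endloop
 endfacet
 facet normal -0.555 0.000 -0.832
  outer loop
   vertex 1.6 2.8 2.6
   vertex 4.6 3.5 0.6
   vertex 0.4 2.4 3.4
  endloop
 endfacet
 facet normal -0.560 0.648 -0.516
  outer loop
   vertex 1.6 2.8 2.6
   vertex 0.4 2.4 3.4
   vertex 3.8 4.7 2.6
  endloop
 endfacet
 facet normal -0.532 0.615 -0.582
  outer loop
   vertex 1.6 2.8 2.6
   vertex 3.8 4.7 2.6
   vertex 4.6 3.5 0.6
  endloop
 endfacet
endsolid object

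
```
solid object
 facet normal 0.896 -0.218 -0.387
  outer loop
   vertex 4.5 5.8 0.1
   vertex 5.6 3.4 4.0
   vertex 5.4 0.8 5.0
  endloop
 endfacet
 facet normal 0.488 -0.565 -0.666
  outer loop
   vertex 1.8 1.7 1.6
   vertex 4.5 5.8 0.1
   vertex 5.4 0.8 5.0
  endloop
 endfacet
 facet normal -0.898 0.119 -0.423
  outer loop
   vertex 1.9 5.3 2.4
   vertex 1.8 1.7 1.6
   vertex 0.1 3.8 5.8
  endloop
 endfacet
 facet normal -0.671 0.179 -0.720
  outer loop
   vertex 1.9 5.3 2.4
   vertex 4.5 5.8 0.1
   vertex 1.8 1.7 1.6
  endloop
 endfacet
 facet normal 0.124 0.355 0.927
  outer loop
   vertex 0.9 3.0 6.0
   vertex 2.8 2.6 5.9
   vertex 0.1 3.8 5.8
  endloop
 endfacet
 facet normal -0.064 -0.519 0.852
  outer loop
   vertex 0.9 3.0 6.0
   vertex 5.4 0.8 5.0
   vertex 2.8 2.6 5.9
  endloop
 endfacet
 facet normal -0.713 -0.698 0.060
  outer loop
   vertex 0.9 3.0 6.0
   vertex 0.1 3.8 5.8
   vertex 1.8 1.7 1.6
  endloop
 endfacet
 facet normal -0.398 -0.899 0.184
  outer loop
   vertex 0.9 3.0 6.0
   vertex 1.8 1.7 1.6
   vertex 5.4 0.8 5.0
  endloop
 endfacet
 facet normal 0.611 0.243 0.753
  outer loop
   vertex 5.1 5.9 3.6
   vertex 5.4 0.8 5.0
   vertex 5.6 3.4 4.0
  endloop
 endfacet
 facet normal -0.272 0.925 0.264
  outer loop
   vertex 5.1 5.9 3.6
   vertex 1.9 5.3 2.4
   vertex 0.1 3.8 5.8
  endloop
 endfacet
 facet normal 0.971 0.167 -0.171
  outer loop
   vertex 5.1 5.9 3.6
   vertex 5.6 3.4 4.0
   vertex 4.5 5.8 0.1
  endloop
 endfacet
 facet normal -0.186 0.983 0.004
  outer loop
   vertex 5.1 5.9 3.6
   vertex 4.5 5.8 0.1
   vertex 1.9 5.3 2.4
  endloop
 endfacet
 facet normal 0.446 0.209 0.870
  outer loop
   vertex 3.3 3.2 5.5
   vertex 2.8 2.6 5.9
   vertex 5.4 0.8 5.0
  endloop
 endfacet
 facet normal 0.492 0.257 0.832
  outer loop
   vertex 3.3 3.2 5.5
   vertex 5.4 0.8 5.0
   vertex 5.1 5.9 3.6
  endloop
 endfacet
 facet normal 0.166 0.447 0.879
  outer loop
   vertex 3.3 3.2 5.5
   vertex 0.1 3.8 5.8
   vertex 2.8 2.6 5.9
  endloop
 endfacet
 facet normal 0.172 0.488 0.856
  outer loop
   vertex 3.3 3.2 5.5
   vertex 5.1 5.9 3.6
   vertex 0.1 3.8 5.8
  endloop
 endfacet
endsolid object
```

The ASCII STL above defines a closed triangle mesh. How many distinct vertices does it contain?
10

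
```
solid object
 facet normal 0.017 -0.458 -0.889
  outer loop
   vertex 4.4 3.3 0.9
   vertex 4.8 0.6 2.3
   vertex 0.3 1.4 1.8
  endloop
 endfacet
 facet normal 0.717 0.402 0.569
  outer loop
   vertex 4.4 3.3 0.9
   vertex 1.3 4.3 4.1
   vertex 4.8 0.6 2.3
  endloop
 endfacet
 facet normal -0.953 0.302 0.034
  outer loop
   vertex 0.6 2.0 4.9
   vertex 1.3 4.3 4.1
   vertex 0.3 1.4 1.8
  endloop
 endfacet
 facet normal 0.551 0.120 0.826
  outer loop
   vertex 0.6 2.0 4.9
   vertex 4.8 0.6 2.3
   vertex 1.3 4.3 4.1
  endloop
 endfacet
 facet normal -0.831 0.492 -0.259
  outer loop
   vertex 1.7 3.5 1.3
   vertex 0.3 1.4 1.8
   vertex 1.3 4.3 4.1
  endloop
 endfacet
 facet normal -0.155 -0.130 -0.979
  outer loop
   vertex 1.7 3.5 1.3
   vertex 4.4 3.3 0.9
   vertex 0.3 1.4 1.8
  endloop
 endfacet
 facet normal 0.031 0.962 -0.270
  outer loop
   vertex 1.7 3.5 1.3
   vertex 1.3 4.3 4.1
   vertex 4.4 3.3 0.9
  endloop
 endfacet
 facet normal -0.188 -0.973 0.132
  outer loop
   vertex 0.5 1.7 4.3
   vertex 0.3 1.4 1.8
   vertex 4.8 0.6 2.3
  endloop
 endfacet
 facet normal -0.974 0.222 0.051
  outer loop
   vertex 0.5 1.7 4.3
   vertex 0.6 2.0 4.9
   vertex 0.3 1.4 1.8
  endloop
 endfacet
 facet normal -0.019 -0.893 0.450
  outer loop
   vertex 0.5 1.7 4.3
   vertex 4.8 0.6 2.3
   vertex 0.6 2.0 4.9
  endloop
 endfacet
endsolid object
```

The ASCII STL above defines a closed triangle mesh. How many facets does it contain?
10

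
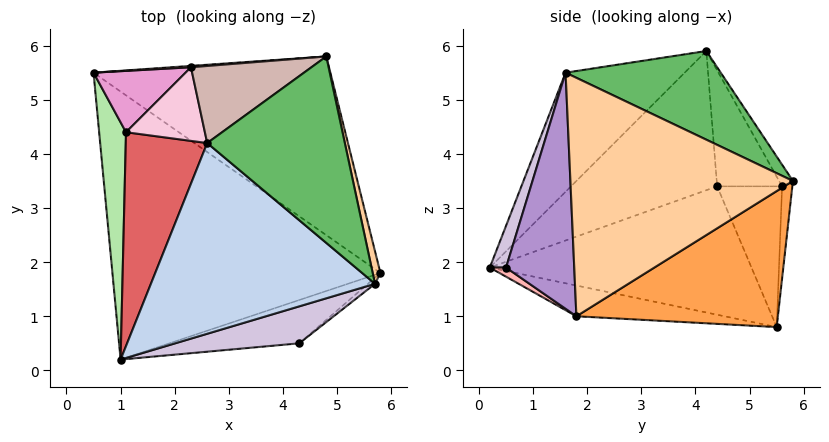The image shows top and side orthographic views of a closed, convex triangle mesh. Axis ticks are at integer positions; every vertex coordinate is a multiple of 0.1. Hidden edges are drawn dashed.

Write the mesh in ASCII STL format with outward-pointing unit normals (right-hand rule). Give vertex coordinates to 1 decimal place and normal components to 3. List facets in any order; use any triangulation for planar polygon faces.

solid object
 facet normal -0.111 -0.212 -0.971
  outer loop
   vertex 1.0 0.2 1.9
   vertex 0.5 5.5 0.8
   vertex 5.8 1.8 1.0
  endloop
 endfacet
 facet normal -0.385 -0.571 0.725
  outer loop
   vertex 5.7 1.6 5.5
   vertex 2.6 4.2 5.9
   vertex 1.0 0.2 1.9
  endloop
 endfacet
 facet normal 0.414 0.555 -0.722
  outer loop
   vertex 4.8 5.8 3.5
   vertex 5.8 1.8 1.0
   vertex 0.5 5.5 0.8
  endloop
 endfacet
 facet normal 0.974 0.224 0.032
  outer loop
   vertex 4.8 5.8 3.5
   vertex 5.7 1.6 5.5
   vertex 5.8 1.8 1.0
  endloop
 endfacet
 facet normal 0.481 0.459 0.747
  outer loop
   vertex 4.8 5.8 3.5
   vertex 2.6 4.2 5.9
   vertex 5.7 1.6 5.5
  endloop
 endfacet
 facet normal -0.978 -0.050 0.205
  outer loop
   vertex 1.1 4.4 3.4
   vertex 0.5 5.5 0.8
   vertex 1.0 0.2 1.9
  endloop
 endfacet
 facet normal -0.852 -0.158 0.499
  outer loop
   vertex 1.1 4.4 3.4
   vertex 1.0 0.2 1.9
   vertex 2.6 4.2 5.9
  endloop
 endfacet
 facet normal 0.056 -0.611 -0.790
  outer loop
   vertex 4.3 0.5 1.9
   vertex 1.0 0.2 1.9
   vertex 5.8 1.8 1.0
  endloop
 endfacet
 facet normal 0.648 -0.761 -0.019
  outer loop
   vertex 4.3 0.5 1.9
   vertex 5.8 1.8 1.0
   vertex 5.7 1.6 5.5
  endloop
 endfacet
 facet normal 0.087 -0.962 0.260
  outer loop
   vertex 4.3 0.5 1.9
   vertex 5.7 1.6 5.5
   vertex 1.0 0.2 1.9
  endloop
 endfacet
 facet normal -0.080 0.997 0.017
  outer loop
   vertex 2.3 5.6 3.4
   vertex 4.8 5.8 3.5
   vertex 0.5 5.5 0.8
  endloop
 endfacet
 facet normal -0.089 0.864 0.495
  outer loop
   vertex 2.3 5.6 3.4
   vertex 2.6 4.2 5.9
   vertex 4.8 5.8 3.5
  endloop
 endfacet
 facet normal -0.642 0.642 0.420
  outer loop
   vertex 2.3 5.6 3.4
   vertex 0.5 5.5 0.8
   vertex 1.1 4.4 3.4
  endloop
 endfacet
 facet normal -0.637 0.637 0.433
  outer loop
   vertex 2.3 5.6 3.4
   vertex 1.1 4.4 3.4
   vertex 2.6 4.2 5.9
  endloop
 endfacet
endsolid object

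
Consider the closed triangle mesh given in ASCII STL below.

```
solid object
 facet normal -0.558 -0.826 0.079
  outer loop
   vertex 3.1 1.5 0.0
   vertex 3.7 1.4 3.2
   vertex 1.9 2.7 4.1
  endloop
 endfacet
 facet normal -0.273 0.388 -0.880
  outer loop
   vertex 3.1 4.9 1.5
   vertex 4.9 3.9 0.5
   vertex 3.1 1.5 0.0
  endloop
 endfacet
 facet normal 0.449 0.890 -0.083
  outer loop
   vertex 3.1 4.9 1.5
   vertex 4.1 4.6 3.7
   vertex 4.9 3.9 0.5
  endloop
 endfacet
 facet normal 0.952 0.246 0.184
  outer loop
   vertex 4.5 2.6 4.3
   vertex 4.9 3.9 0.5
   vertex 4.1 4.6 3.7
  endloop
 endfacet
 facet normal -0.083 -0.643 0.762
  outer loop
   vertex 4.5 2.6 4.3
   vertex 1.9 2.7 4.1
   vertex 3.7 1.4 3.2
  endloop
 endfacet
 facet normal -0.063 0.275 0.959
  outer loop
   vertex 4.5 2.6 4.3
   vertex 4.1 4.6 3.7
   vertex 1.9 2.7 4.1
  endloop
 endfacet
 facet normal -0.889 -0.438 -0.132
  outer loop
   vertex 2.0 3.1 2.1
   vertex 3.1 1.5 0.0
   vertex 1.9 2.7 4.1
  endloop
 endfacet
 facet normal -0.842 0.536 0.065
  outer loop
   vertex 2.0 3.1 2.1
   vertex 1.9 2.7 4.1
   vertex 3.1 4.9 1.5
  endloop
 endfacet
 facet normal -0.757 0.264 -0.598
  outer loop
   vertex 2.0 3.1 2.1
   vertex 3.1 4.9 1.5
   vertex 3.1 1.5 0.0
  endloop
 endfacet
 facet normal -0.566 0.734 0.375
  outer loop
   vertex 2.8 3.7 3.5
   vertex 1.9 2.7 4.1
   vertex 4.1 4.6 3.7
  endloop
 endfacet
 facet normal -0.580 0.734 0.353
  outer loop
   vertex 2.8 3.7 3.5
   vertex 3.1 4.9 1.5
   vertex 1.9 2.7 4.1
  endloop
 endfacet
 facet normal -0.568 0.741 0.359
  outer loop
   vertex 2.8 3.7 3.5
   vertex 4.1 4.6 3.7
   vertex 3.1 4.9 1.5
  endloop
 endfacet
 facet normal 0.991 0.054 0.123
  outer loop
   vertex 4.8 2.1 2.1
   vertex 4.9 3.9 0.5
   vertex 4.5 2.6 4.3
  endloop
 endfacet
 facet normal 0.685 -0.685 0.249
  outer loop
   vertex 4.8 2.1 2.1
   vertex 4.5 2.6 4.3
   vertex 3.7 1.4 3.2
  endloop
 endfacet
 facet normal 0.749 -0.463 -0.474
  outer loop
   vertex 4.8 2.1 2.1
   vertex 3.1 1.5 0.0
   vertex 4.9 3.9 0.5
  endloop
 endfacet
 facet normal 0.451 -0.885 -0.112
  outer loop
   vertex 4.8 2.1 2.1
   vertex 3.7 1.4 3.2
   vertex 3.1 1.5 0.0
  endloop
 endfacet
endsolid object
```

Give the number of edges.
24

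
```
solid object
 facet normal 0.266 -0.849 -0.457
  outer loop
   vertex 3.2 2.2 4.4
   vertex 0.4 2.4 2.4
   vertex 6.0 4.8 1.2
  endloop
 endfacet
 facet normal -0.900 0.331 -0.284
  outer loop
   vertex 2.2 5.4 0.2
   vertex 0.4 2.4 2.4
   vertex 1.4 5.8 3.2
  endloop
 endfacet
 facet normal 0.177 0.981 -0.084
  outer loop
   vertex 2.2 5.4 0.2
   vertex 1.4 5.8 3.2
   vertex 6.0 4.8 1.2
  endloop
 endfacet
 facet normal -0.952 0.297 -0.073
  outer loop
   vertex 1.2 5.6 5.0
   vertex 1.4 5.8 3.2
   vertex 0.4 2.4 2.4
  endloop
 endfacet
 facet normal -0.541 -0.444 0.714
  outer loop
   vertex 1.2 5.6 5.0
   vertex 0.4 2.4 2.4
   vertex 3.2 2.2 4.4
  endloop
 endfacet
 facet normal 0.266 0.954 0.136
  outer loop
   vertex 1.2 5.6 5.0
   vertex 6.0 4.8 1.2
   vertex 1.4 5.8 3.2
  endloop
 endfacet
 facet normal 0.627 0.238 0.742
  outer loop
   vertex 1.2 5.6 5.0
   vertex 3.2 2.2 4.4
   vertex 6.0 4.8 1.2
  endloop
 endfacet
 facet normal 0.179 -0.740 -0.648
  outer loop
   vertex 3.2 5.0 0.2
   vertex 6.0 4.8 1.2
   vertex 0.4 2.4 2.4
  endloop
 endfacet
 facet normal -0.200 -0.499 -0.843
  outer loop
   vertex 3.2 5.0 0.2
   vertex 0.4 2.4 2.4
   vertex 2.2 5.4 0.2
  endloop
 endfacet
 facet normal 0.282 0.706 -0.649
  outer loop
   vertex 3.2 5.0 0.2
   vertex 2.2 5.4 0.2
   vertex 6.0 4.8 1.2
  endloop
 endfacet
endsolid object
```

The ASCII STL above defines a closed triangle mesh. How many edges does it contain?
15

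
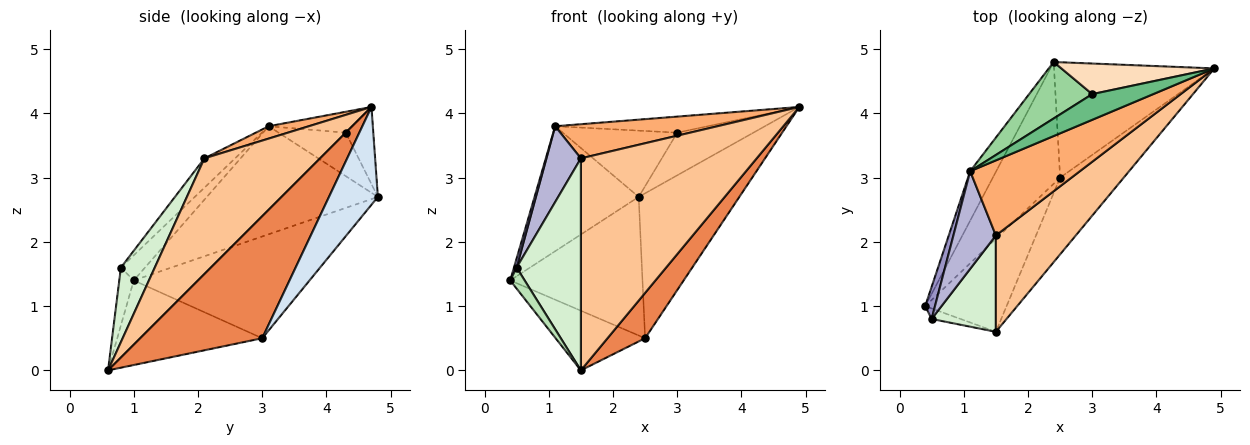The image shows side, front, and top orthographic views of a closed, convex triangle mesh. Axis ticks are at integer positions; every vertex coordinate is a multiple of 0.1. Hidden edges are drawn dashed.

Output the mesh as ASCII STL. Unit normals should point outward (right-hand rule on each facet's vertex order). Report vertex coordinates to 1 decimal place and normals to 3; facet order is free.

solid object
 facet normal -0.837 0.509 -0.202
  outer loop
   vertex 1.1 3.1 3.8
   vertex 2.4 4.8 2.7
   vertex 0.4 1.0 1.4
  endloop
 endfacet
 facet normal -0.707 0.532 -0.467
  outer loop
   vertex 2.5 3.0 0.5
   vertex 0.4 1.0 1.4
   vertex 2.4 4.8 2.7
  endloop
 endfacet
 facet normal -0.658 0.406 -0.633
  outer loop
   vertex 2.5 3.0 0.5
   vertex 1.5 0.6 0.0
   vertex 0.4 1.0 1.4
  endloop
 endfacet
 facet normal 0.355 0.731 -0.582
  outer loop
   vertex 2.5 3.0 0.5
   vertex 2.4 4.8 2.7
   vertex 4.9 4.7 4.1
  endloop
 endfacet
 facet normal 0.855 -0.264 -0.446
  outer loop
   vertex 2.5 3.0 0.5
   vertex 4.9 4.7 4.1
   vertex 1.5 0.6 0.0
  endloop
 endfacet
 facet normal 0.102 -0.412 0.905
  outer loop
   vertex 1.5 2.1 3.3
   vertex 4.9 4.7 4.1
   vertex 1.1 3.1 3.8
  endloop
 endfacet
 facet normal 0.514 -0.781 0.355
  outer loop
   vertex 1.5 2.1 3.3
   vertex 1.5 0.6 0.0
   vertex 4.9 4.7 4.1
  endloop
 endfacet
 facet normal -0.282 0.780 0.559
  outer loop
   vertex 3.0 4.3 3.7
   vertex 4.9 4.7 4.1
   vertex 2.4 4.8 2.7
  endloop
 endfacet
 facet normal -0.279 0.509 0.814
  outer loop
   vertex 3.0 4.3 3.7
   vertex 1.1 3.1 3.8
   vertex 4.9 4.7 4.1
  endloop
 endfacet
 facet normal -0.408 0.695 0.592
  outer loop
   vertex 3.0 4.3 3.7
   vertex 2.4 4.8 2.7
   vertex 1.1 3.1 3.8
  endloop
 endfacet
 facet normal -0.667 -0.667 -0.333
  outer loop
   vertex 0.5 0.8 1.6
   vertex 0.4 1.0 1.4
   vertex 1.5 0.6 0.0
  endloop
 endfacet
 facet normal 0.433 -0.821 0.373
  outer loop
   vertex 0.5 0.8 1.6
   vertex 1.5 0.6 0.0
   vertex 1.5 2.1 3.3
  endloop
 endfacet
 facet normal -0.927 -0.103 0.361
  outer loop
   vertex 0.5 0.8 1.6
   vertex 1.1 3.1 3.8
   vertex 0.4 1.0 1.4
  endloop
 endfacet
 facet normal -0.479 -0.538 0.693
  outer loop
   vertex 0.5 0.8 1.6
   vertex 1.5 2.1 3.3
   vertex 1.1 3.1 3.8
  endloop
 endfacet
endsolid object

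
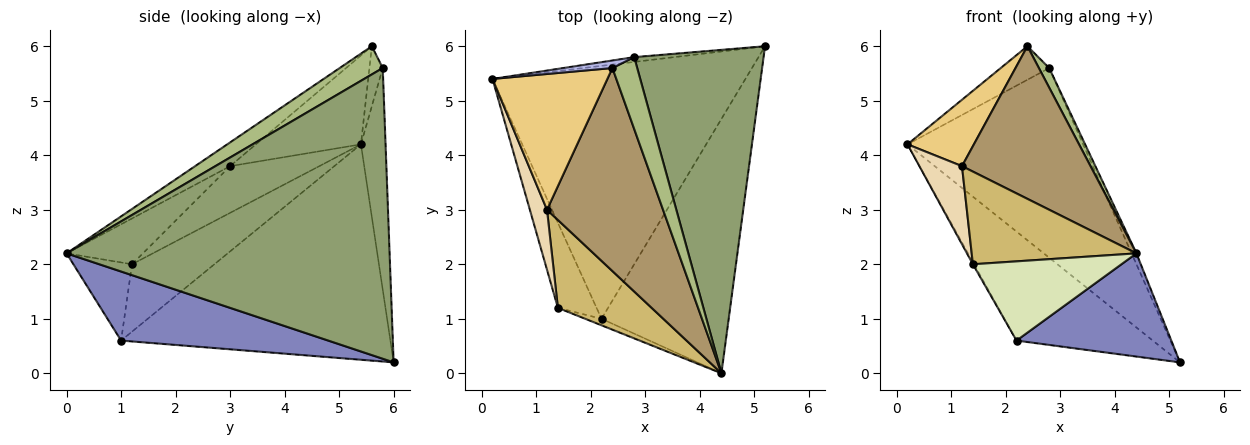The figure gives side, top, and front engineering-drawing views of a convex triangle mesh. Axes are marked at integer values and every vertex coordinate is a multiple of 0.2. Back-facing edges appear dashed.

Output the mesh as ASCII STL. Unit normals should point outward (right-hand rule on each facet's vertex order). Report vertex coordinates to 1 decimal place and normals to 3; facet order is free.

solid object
 facet normal -0.616 0.312 -0.723
  outer loop
   vertex 2.2 1.0 0.6
   vertex 0.2 5.4 4.2
   vertex 5.2 6.0 0.2
  endloop
 endfacet
 facet normal 0.449 -0.336 -0.828
  outer loop
   vertex 2.2 1.0 0.6
   vertex 5.2 6.0 0.2
   vertex 4.4 0.0 2.2
  endloop
 endfacet
 facet normal -0.139 0.990 -0.025
  outer loop
   vertex 2.8 5.8 5.6
   vertex 5.2 6.0 0.2
   vertex 0.2 5.4 4.2
  endloop
 endfacet
 facet normal -0.259 0.942 0.212
  outer loop
   vertex 2.8 5.8 5.6
   vertex 0.2 5.4 4.2
   vertex 2.4 5.6 6.0
  endloop
 endfacet
 facet normal 0.914 0.014 0.407
  outer loop
   vertex 2.8 5.8 5.6
   vertex 4.4 0.0 2.2
   vertex 5.2 6.0 0.2
  endloop
 endfacet
 facet normal 0.739 -0.177 0.650
  outer loop
   vertex 2.8 5.8 5.6
   vertex 2.4 5.6 6.0
   vertex 4.4 0.0 2.2
  endloop
 endfacet
 facet normal -0.867 0.013 -0.497
  outer loop
   vertex 1.4 1.2 2.0
   vertex 0.2 5.4 4.2
   vertex 2.2 1.0 0.6
  endloop
 endfacet
 facet normal -0.366 -0.928 -0.077
  outer loop
   vertex 1.4 1.2 2.0
   vertex 2.2 1.0 0.6
   vertex 4.4 0.0 2.2
  endloop
 endfacet
 facet normal -0.161 -0.593 0.789
  outer loop
   vertex 1.2 3.0 3.8
   vertex 4.4 0.0 2.2
   vertex 2.4 5.6 6.0
  endloop
 endfacet
 facet normal -0.319 -0.688 0.652
  outer loop
   vertex 1.2 3.0 3.8
   vertex 1.4 1.2 2.0
   vertex 4.4 0.0 2.2
  endloop
 endfacet
 facet normal -0.571 -0.361 0.738
  outer loop
   vertex 1.2 3.0 3.8
   vertex 2.4 5.6 6.0
   vertex 0.2 5.4 4.2
  endloop
 endfacet
 facet normal -0.857 -0.409 0.314
  outer loop
   vertex 1.2 3.0 3.8
   vertex 0.2 5.4 4.2
   vertex 1.4 1.2 2.0
  endloop
 endfacet
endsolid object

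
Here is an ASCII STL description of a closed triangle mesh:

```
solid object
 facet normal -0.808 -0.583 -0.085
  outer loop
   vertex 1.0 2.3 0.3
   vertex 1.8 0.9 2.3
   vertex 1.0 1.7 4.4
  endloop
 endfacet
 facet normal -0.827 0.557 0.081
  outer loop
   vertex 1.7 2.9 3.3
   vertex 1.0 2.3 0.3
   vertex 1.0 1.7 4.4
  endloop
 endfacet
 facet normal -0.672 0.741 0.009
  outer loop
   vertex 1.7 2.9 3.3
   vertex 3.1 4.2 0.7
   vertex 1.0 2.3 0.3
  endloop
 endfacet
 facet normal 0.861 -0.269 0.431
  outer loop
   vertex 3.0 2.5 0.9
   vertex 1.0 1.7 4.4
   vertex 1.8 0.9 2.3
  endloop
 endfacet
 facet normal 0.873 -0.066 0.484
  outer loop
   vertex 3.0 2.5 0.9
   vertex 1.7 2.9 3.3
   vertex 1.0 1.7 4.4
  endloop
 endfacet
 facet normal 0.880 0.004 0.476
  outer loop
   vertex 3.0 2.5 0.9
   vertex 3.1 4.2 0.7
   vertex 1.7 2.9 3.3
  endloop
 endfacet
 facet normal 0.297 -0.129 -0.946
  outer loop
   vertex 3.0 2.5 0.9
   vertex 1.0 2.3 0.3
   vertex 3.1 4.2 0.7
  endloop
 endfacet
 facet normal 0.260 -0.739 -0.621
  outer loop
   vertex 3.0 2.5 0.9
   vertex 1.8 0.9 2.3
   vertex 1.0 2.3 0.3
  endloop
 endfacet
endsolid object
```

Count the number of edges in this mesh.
12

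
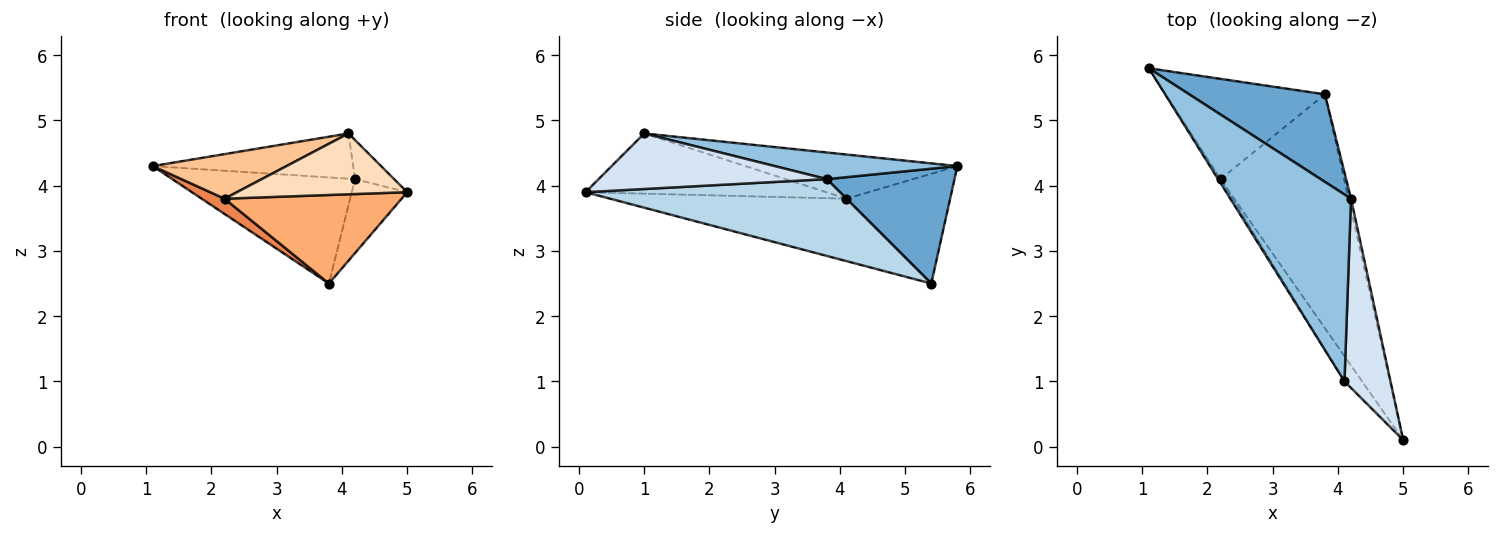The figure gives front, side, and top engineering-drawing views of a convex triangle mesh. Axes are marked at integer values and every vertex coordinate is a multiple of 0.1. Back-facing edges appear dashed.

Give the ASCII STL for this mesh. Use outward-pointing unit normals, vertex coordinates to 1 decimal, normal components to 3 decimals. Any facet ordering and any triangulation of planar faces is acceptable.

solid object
 facet normal 0.474 0.679 0.560
  outer loop
   vertex 4.2 3.8 4.1
   vertex 3.8 5.4 2.5
   vertex 1.1 5.8 4.3
  endloop
 endfacet
 facet normal 0.210 0.230 0.950
  outer loop
   vertex 4.2 3.8 4.1
   vertex 1.1 5.8 4.3
   vertex 4.1 1.0 4.8
  endloop
 endfacet
 facet normal 0.977 0.213 -0.031
  outer loop
   vertex 4.2 3.8 4.1
   vertex 5.0 0.1 3.9
   vertex 3.8 5.4 2.5
  endloop
 endfacet
 facet normal 0.763 0.131 0.633
  outer loop
   vertex 4.2 3.8 4.1
   vertex 4.1 1.0 4.8
   vertex 5.0 0.1 3.9
  endloop
 endfacet
 facet normal -0.563 -0.124 -0.817
  outer loop
   vertex 2.2 4.1 3.8
   vertex 1.1 5.8 4.3
   vertex 3.8 5.4 2.5
  endloop
 endfacet
 facet normal -0.427 -0.320 -0.846
  outer loop
   vertex 2.2 4.1 3.8
   vertex 3.8 5.4 2.5
   vertex 5.0 0.1 3.9
  endloop
 endfacet
 facet normal -0.845 -0.533 -0.047
  outer loop
   vertex 2.2 4.1 3.8
   vertex 4.1 1.0 4.8
   vertex 1.1 5.8 4.3
  endloop
 endfacet
 facet normal -0.794 -0.562 -0.232
  outer loop
   vertex 2.2 4.1 3.8
   vertex 5.0 0.1 3.9
   vertex 4.1 1.0 4.8
  endloop
 endfacet
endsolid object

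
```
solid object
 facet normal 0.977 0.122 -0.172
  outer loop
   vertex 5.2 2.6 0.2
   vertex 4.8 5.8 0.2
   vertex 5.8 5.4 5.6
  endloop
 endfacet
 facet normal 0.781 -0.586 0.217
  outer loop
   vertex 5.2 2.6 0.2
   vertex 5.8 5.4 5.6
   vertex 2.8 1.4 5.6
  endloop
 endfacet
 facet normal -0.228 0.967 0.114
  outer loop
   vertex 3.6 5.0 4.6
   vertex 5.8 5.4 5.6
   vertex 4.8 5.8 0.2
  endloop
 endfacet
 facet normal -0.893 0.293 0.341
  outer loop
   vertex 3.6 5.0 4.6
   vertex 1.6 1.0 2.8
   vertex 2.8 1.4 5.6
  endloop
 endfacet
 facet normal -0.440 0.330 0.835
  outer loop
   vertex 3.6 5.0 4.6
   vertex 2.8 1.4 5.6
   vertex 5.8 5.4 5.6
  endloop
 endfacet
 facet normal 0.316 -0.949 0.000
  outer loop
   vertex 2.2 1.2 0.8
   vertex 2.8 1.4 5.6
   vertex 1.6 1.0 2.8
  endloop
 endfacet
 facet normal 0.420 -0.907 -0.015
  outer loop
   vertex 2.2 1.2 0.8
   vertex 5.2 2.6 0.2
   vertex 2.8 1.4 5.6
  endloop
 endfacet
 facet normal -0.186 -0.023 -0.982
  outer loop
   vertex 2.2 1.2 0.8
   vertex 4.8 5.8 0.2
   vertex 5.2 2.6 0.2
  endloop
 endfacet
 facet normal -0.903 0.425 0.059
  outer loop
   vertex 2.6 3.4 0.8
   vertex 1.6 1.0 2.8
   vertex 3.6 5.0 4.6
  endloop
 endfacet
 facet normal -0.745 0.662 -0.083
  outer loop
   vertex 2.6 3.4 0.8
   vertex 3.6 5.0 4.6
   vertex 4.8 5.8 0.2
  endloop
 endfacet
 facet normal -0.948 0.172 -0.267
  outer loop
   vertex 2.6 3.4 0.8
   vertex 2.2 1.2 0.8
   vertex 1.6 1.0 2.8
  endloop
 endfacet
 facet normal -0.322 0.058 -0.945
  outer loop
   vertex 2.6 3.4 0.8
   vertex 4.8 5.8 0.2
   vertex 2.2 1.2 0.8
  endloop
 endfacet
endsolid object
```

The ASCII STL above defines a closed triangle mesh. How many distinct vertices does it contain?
8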